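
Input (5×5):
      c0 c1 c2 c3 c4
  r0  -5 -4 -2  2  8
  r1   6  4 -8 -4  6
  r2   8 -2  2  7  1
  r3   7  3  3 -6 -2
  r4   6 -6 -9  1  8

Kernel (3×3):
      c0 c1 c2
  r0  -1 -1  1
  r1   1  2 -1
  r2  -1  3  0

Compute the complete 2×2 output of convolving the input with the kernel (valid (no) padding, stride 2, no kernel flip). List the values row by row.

Output[0,0]: The receptive field on the input at this output position is [-5 -4 -2 / 6 4 -8 / 8 -2 2]. Elementwise product with the kernel and sum: -5·-1 + -4·-1 + -2·1 + 6·1 + 4·2 + -8·-1 + 8·-1 + -2·3.
Output[0,1]: The receptive field on the input at this output position is [-2 2 8 / -8 -4 6 / 2 7 1]. Elementwise product with the kernel and sum: -2·-1 + 2·-1 + 8·1 + -8·1 + -4·2 + 6·-1 + 2·-1 + 7·3.

15 5
-18 -3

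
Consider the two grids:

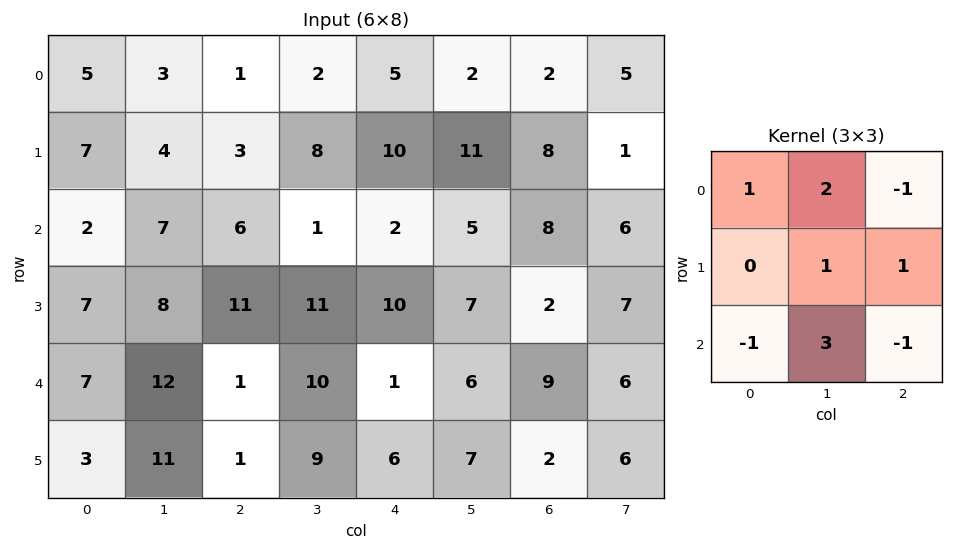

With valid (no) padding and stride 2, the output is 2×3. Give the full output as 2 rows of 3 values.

Output[0,0]: The receptive field on the input at this output position is [5 3 1 / 7 4 3 / 2 7 6]. Elementwise product with the kernel and sum: 5·1 + 3·2 + 1·-1 + 4·1 + 3·1 + 2·-1 + 7·3 + 6·-1.

30 13 31
57 55 21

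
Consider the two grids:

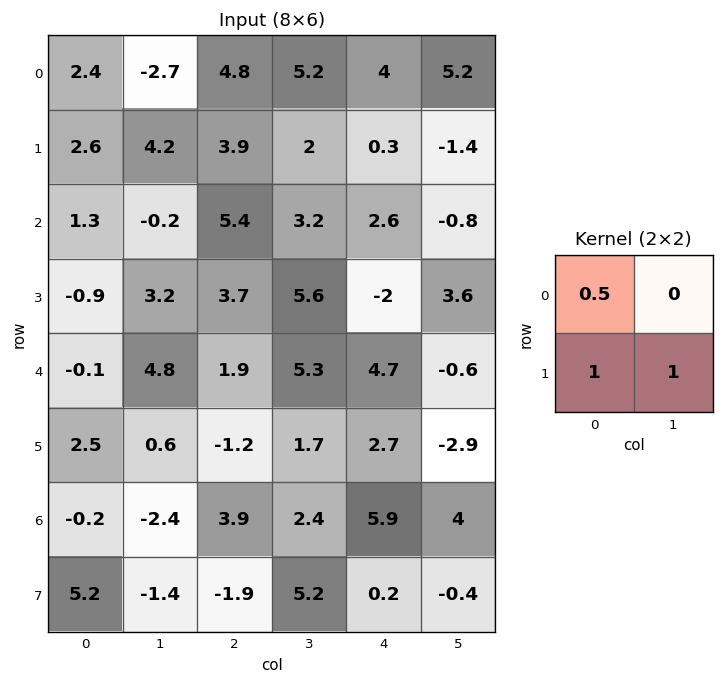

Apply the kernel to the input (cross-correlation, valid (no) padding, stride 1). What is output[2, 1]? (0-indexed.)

The receptive field on the input at this output position is [-0.2 5.4 / 3.2 3.7]. Elementwise product with the kernel and sum: -0.2·0.5 + 3.2·1 + 3.7·1.

6.8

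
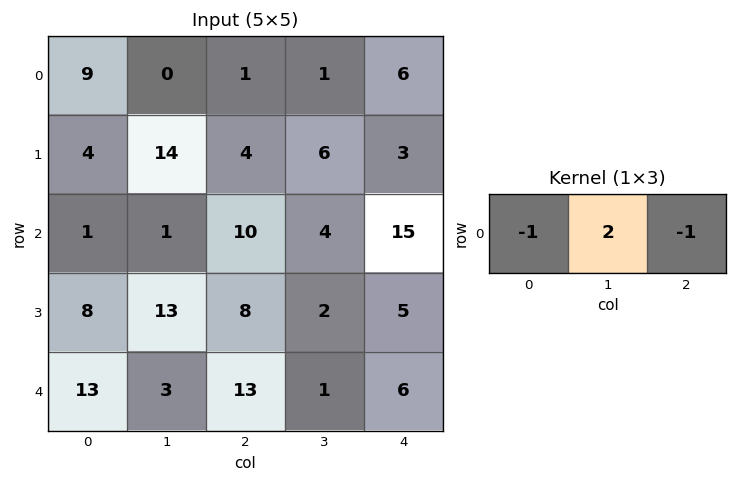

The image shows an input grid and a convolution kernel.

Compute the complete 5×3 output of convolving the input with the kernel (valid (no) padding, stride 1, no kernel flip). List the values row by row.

Output[0,0]: The receptive field on the input at this output position is [9 0 1]. Elementwise product with the kernel and sum: 9·-1 + 0·2 + 1·-1.

-10 1 -5
20 -12 5
-9 15 -17
10 1 -9
-20 22 -17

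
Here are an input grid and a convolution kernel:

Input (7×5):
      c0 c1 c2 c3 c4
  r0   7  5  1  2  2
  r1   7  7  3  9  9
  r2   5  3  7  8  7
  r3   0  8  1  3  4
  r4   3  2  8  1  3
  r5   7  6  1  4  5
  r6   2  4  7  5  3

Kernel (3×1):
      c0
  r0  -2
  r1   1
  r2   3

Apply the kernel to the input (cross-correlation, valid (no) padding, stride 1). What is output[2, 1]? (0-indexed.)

8

The receptive field on the input at this output position is [3 / 8 / 2]. Elementwise product with the kernel and sum: 3·-2 + 8·1 + 2·3.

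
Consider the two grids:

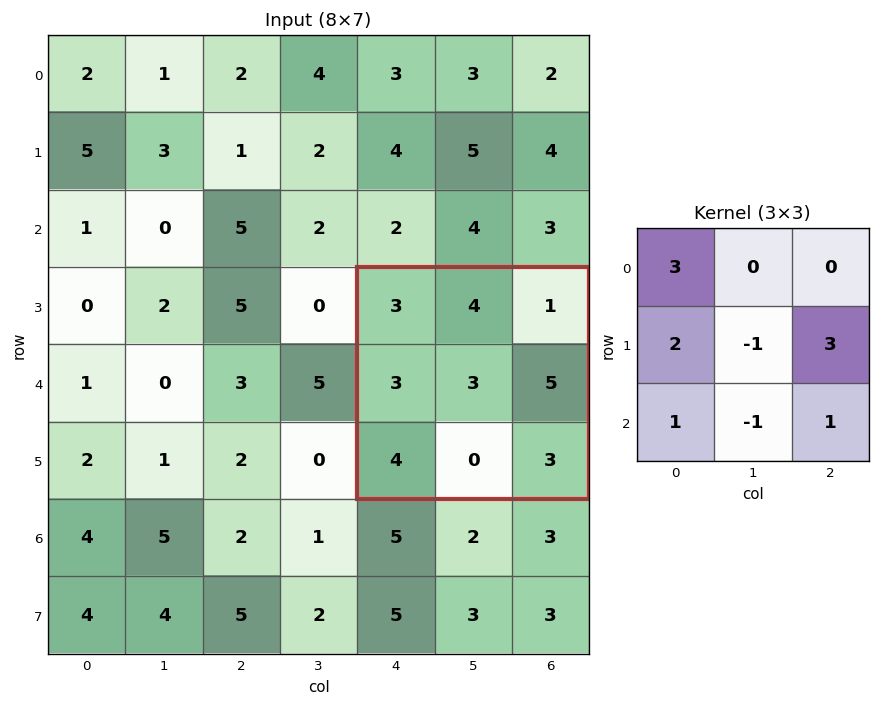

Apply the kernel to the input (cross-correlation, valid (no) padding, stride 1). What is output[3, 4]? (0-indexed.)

34

The receptive field on the input at this output position is [3 4 1 / 3 3 5 / 4 0 3]. Elementwise product with the kernel and sum: 3·3 + 3·2 + 3·-1 + 5·3 + 4·1 + 0·-1 + 3·1.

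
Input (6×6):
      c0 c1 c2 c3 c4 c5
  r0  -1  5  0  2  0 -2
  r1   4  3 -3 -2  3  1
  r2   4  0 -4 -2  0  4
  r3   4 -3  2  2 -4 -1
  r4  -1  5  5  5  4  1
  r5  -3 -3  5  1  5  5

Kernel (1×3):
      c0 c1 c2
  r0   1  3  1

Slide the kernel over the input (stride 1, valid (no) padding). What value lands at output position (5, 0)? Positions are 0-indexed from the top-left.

The receptive field on the input at this output position is [-3 -3 5]. Elementwise product with the kernel and sum: -3·1 + -3·3 + 5·1.

-7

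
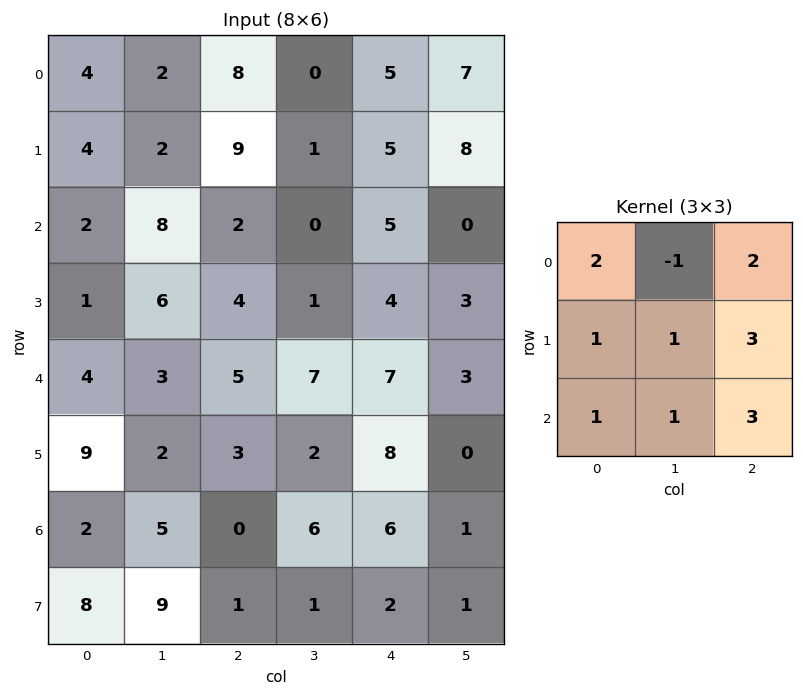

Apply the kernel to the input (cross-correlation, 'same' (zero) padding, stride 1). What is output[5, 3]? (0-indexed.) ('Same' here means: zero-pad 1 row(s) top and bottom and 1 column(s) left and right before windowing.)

70

The receptive field on the zero-padded input at this output position is [5 7 7 / 3 2 8 / 0 6 6]. Elementwise product with the kernel and sum: 5·2 + 7·-1 + 7·2 + 3·1 + 2·1 + 8·3 + 0·1 + 6·1 + 6·3.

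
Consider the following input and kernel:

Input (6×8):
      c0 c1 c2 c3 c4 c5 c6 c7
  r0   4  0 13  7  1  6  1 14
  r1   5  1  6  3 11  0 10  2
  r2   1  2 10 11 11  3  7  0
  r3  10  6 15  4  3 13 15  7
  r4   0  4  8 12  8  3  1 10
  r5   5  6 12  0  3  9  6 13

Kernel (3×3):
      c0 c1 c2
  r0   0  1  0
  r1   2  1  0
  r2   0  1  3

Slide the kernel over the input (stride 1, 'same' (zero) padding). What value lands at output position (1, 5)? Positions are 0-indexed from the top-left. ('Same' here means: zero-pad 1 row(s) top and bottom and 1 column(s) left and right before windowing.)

The receptive field on the zero-padded input at this output position is [1 6 1 / 11 0 10 / 11 3 7]. Elementwise product with the kernel and sum: 6·1 + 11·2 + 0·1 + 3·1 + 7·3.

52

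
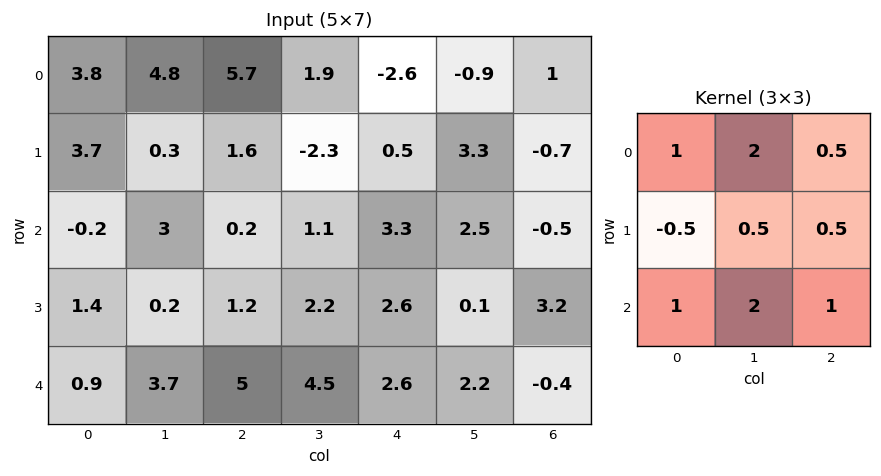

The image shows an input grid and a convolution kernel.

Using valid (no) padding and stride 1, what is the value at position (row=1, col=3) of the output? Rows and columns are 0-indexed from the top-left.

The receptive field on the input at this output position is [-2.3 0.5 3.3 / 1.1 3.3 2.5 / 2.2 2.6 0.1]. Elementwise product with the kernel and sum: -2.3·1 + 0.5·2 + 3.3·0.5 + 1.1·-0.5 + 3.3·0.5 + 2.5·0.5 + 2.2·1 + 2.6·2 + 0.1·1.

10.2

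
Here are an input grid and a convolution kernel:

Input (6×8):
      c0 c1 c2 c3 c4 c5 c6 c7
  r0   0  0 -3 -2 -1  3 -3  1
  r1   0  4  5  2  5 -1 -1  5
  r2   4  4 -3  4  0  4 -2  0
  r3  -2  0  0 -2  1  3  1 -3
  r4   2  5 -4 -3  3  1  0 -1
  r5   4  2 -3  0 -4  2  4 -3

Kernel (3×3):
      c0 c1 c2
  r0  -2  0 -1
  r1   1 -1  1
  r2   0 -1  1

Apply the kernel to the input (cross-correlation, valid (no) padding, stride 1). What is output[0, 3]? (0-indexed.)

1

The receptive field on the input at this output position is [-2 -1 3 / 2 5 -1 / 4 0 4]. Elementwise product with the kernel and sum: -2·-2 + 3·-1 + 2·1 + 5·-1 + -1·1 + 0·-1 + 4·1.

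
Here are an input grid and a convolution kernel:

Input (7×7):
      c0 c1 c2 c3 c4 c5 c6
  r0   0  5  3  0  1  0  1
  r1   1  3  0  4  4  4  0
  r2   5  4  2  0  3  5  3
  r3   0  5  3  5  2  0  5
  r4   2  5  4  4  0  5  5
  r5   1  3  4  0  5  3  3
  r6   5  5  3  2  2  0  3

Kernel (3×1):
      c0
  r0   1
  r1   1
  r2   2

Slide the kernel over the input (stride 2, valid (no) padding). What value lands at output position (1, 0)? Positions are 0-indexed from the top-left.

The receptive field on the input at this output position is [5 / 0 / 2]. Elementwise product with the kernel and sum: 5·1 + 0·1 + 2·2.

9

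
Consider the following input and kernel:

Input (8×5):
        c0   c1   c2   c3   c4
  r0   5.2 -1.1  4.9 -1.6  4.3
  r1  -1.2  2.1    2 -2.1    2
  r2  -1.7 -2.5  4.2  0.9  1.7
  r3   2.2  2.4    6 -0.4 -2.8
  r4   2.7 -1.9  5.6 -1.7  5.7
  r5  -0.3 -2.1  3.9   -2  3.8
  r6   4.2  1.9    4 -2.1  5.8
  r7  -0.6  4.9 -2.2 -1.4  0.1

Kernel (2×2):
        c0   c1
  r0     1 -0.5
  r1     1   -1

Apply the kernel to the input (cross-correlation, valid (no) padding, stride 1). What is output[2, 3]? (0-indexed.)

The receptive field on the input at this output position is [0.9 1.7 / -0.4 -2.8]. Elementwise product with the kernel and sum: 0.9·1 + 1.7·-0.5 + -0.4·1 + -2.8·-1.

2.45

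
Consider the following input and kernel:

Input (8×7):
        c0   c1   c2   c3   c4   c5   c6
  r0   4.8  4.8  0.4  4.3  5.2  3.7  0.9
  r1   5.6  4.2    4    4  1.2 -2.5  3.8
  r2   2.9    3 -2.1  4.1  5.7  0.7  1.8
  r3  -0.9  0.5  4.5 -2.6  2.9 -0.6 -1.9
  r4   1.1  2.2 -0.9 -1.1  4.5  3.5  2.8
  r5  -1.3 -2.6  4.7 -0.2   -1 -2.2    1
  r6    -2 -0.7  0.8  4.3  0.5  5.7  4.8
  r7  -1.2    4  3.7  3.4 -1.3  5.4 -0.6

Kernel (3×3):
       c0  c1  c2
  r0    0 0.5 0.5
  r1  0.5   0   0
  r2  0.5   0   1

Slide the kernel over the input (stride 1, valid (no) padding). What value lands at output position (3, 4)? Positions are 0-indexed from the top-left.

The receptive field on the input at this output position is [2.9 -0.6 -1.9 / 4.5 3.5 2.8 / -1 -2.2 1]. Elementwise product with the kernel and sum: -0.6·0.5 + -1.9·0.5 + 4.5·0.5 + -1·0.5 + 1·1.

1.5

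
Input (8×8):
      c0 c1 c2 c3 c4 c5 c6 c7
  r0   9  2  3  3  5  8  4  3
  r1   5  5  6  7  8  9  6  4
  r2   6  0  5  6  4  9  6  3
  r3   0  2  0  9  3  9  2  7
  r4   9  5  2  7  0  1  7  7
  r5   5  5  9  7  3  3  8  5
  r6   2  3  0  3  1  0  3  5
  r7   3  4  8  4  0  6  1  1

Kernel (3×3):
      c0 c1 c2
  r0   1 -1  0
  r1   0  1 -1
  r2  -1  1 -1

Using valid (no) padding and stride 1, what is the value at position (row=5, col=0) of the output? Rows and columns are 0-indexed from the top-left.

The receptive field on the input at this output position is [5 5 9 / 2 3 0 / 3 4 8]. Elementwise product with the kernel and sum: 5·1 + 5·-1 + 3·1 + 0·-1 + 3·-1 + 4·1 + 8·-1.

-4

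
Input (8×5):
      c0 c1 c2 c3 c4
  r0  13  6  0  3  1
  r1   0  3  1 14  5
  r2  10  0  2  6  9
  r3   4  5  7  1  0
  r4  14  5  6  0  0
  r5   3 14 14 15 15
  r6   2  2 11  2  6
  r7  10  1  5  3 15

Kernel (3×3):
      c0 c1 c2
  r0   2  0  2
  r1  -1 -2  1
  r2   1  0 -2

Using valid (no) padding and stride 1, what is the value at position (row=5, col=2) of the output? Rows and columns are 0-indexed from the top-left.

The receptive field on the input at this output position is [14 15 15 / 11 2 6 / 5 3 15]. Elementwise product with the kernel and sum: 14·2 + 15·2 + 11·-1 + 2·-2 + 6·1 + 5·1 + 15·-2.

24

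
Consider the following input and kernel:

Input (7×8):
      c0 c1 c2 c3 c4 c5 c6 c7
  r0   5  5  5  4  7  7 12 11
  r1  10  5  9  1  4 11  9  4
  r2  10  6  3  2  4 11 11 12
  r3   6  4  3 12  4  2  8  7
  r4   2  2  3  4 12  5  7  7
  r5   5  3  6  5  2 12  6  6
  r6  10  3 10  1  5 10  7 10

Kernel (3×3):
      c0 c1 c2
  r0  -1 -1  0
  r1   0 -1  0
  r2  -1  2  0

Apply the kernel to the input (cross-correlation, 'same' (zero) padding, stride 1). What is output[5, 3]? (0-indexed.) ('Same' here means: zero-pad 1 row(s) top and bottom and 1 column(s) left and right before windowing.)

-20

The receptive field on the zero-padded input at this output position is [3 4 12 / 6 5 2 / 10 1 5]. Elementwise product with the kernel and sum: 3·-1 + 4·-1 + 5·-1 + 10·-1 + 1·2.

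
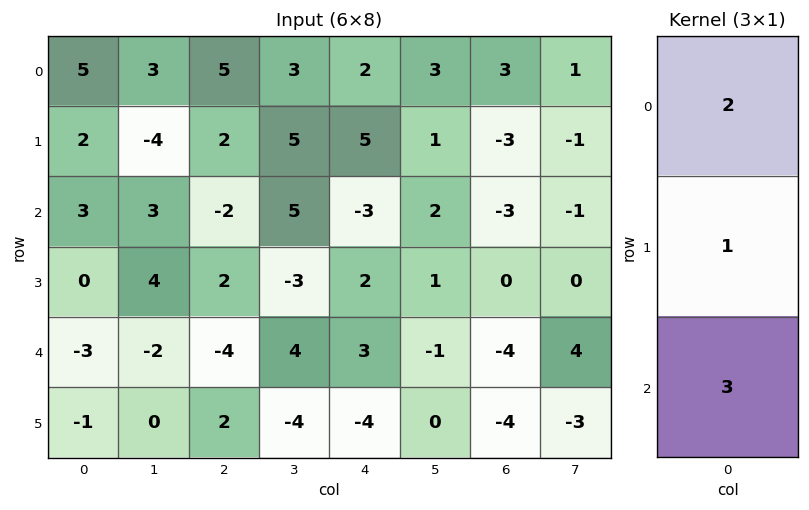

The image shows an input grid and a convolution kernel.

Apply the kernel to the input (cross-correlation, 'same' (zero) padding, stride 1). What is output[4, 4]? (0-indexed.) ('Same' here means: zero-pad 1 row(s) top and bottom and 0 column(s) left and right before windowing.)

-5

The receptive field on the zero-padded input at this output position is [2 / 3 / -4]. Elementwise product with the kernel and sum: 2·2 + 3·1 + -4·3.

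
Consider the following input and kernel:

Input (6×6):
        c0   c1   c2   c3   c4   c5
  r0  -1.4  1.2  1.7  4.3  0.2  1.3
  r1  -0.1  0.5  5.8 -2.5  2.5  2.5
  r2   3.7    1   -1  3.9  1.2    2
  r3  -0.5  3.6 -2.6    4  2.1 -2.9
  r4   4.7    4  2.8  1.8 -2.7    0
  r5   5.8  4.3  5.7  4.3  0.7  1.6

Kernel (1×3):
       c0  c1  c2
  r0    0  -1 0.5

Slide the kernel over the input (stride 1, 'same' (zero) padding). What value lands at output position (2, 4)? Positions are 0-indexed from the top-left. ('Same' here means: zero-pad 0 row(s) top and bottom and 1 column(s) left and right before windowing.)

The receptive field on the zero-padded input at this output position is [3.9 1.2 2]. Elementwise product with the kernel and sum: 1.2·-1 + 2·0.5.

-0.2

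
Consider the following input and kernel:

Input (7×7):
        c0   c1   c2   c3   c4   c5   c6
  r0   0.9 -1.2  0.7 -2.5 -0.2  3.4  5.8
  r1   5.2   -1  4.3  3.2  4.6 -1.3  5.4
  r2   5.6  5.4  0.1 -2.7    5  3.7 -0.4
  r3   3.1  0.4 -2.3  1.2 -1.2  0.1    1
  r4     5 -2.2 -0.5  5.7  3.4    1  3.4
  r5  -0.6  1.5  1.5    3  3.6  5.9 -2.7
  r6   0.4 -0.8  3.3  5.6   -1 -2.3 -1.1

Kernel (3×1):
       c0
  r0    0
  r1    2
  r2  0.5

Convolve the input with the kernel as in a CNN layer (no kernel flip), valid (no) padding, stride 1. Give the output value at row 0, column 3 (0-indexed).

The receptive field on the input at this output position is [-2.5 / 3.2 / -2.7]. Elementwise product with the kernel and sum: 3.2·2 + -2.7·0.5.

5.05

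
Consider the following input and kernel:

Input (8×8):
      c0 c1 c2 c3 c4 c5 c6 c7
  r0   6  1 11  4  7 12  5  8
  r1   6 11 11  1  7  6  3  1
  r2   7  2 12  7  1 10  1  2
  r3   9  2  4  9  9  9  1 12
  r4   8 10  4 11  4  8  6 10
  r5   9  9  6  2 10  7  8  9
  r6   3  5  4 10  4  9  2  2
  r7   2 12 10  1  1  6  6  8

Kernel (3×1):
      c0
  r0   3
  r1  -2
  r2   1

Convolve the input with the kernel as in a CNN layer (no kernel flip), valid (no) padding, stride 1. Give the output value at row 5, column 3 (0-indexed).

The receptive field on the input at this output position is [2 / 10 / 1]. Elementwise product with the kernel and sum: 2·3 + 10·-2 + 1·1.

-13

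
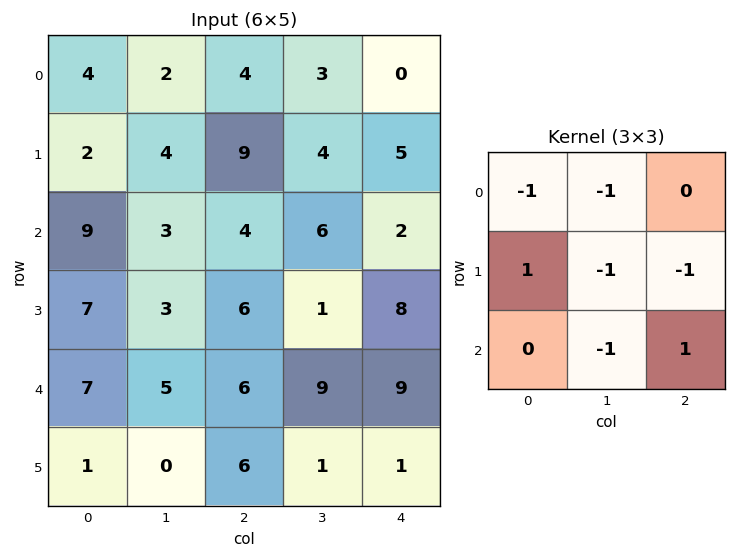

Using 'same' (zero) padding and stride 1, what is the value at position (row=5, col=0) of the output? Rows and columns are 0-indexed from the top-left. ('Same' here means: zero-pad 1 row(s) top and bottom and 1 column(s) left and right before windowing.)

-8

The receptive field on the zero-padded input at this output position is [0 7 5 / 0 1 0 / 0 0 0]. Elementwise product with the kernel and sum: 0·-1 + 7·-1 + 0·1 + 1·-1 + 0·-1 + 0·-1 + 0·1.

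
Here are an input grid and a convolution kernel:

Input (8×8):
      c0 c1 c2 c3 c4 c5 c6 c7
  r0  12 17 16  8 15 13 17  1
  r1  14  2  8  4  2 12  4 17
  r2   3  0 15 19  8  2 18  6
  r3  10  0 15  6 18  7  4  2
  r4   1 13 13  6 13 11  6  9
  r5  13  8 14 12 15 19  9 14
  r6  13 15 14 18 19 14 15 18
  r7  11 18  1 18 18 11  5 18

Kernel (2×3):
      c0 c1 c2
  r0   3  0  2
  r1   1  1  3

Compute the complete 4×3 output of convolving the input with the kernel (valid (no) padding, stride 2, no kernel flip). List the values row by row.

Output[0,0]: The receptive field on the input at this output position is [12 17 16 / 14 2 8]. Elementwise product with the kernel and sum: 12·3 + 16·2 + 14·1 + 2·1 + 8·3.
Output[0,1]: The receptive field on the input at this output position is [16 8 15 / 8 4 2]. Elementwise product with the kernel and sum: 16·3 + 15·2 + 8·1 + 4·1 + 2·3.

108 96 105
94 136 97
92 136 112
99 153 131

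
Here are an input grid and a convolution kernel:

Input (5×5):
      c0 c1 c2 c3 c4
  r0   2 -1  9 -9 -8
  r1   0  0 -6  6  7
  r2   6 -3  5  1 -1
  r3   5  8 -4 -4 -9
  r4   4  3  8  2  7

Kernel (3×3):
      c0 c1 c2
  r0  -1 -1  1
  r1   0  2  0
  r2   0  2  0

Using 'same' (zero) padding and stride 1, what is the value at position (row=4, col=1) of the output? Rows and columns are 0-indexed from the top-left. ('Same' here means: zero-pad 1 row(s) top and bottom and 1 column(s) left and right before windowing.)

-11

The receptive field on the zero-padded input at this output position is [5 8 -4 / 4 3 8 / 0 0 0]. Elementwise product with the kernel and sum: 5·-1 + 8·-1 + -4·1 + 3·2 + 0·2.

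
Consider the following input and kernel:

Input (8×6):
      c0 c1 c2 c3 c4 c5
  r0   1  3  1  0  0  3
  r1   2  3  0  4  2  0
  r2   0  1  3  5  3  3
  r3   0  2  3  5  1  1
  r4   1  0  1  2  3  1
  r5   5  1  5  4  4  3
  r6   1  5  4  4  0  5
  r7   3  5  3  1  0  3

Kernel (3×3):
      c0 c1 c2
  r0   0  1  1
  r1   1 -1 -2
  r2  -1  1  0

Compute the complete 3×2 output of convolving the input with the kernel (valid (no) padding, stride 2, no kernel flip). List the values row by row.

4 -6
-5 5
-1 -2

Output[0,0]: The receptive field on the input at this output position is [1 3 1 / 2 3 0 / 0 1 3]. Elementwise product with the kernel and sum: 3·1 + 1·1 + 2·1 + 3·-1 + 0·-2 + 0·-1 + 1·1.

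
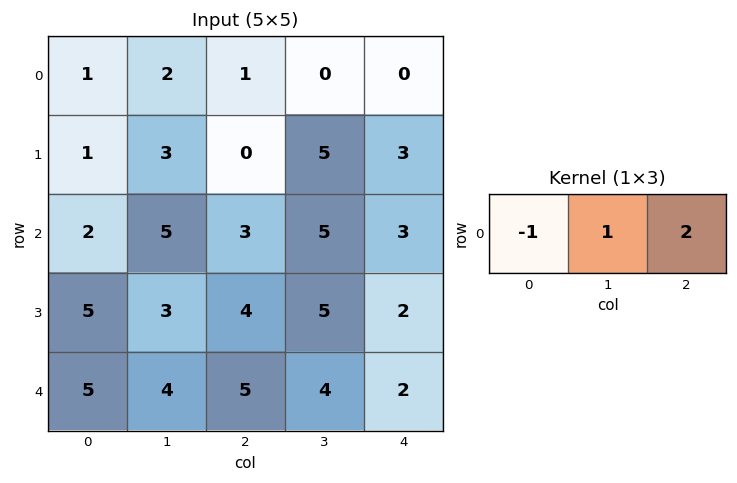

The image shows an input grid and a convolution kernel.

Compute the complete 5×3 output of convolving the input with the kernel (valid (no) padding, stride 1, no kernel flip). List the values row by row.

3 -1 -1
2 7 11
9 8 8
6 11 5
9 9 3

Output[0,0]: The receptive field on the input at this output position is [1 2 1]. Elementwise product with the kernel and sum: 1·-1 + 2·1 + 1·2.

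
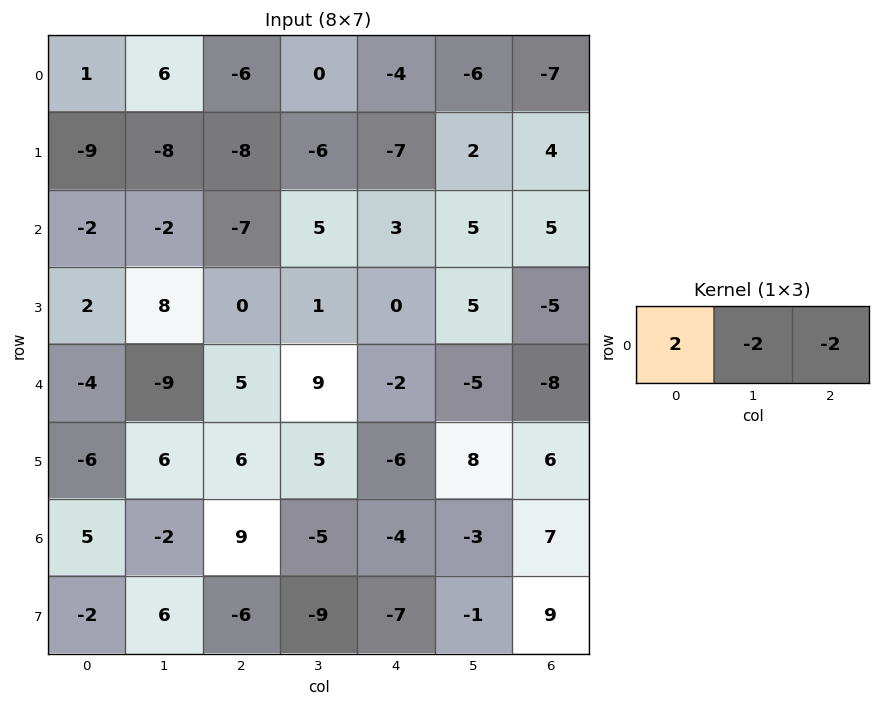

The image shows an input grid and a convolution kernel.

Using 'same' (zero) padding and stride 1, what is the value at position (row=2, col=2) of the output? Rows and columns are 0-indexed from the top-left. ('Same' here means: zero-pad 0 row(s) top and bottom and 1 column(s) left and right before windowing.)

0

The receptive field on the zero-padded input at this output position is [-2 -7 5]. Elementwise product with the kernel and sum: -2·2 + -7·-2 + 5·-2.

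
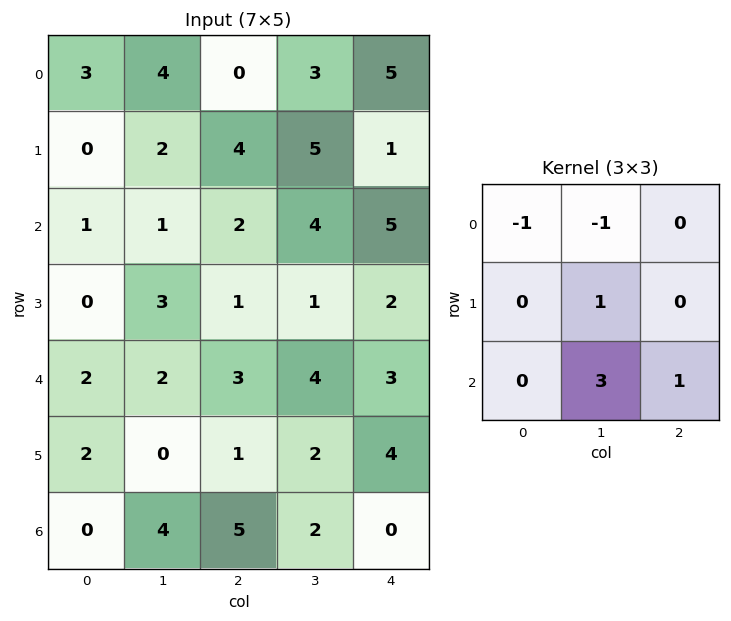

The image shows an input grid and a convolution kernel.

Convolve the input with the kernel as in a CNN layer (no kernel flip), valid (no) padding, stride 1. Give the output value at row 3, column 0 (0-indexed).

0

The receptive field on the input at this output position is [0 3 1 / 2 2 3 / 2 0 1]. Elementwise product with the kernel and sum: 0·-1 + 3·-1 + 2·1 + 0·3 + 1·1.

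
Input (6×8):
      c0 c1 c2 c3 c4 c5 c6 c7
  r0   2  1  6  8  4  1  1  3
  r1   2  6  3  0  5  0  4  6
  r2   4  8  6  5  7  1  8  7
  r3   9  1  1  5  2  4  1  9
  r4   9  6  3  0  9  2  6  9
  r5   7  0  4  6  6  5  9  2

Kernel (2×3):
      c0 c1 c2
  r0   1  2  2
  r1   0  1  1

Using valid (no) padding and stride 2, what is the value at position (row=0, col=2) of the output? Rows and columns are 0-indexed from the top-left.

The receptive field on the input at this output position is [4 1 1 / 5 0 4]. Elementwise product with the kernel and sum: 4·1 + 1·2 + 1·2 + 0·1 + 4·1.

12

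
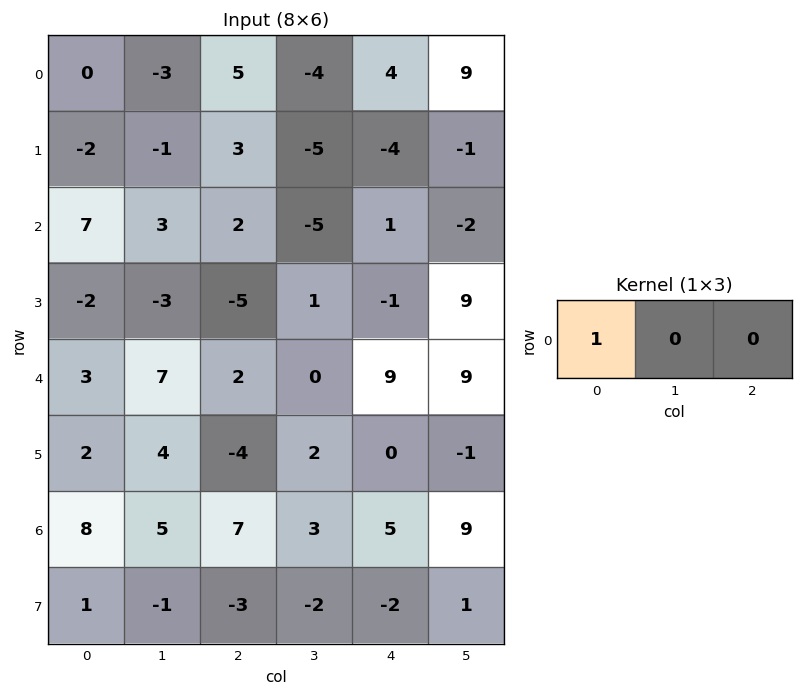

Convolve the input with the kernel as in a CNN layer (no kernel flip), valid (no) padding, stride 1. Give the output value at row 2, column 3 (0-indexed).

The receptive field on the input at this output position is [-5 1 -2]. Elementwise product with the kernel and sum: -5·1.

-5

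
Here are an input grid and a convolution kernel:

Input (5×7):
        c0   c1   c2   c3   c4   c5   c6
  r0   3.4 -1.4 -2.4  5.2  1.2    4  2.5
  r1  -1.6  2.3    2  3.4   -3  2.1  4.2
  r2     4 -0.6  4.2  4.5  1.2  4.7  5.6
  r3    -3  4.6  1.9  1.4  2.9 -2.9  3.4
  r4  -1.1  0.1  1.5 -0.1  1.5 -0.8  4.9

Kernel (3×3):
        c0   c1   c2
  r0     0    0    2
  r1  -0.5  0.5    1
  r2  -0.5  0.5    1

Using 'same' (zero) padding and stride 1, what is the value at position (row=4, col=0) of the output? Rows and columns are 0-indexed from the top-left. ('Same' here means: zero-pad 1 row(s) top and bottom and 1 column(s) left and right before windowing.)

The receptive field on the zero-padded input at this output position is [0 -3 4.6 / 0 -1.1 0.1 / 0 0 0]. Elementwise product with the kernel and sum: 4.6·2 + 0·-0.5 + -1.1·0.5 + 0.1·1 + 0·-0.5 + 0·0.5 + 0·1.

8.75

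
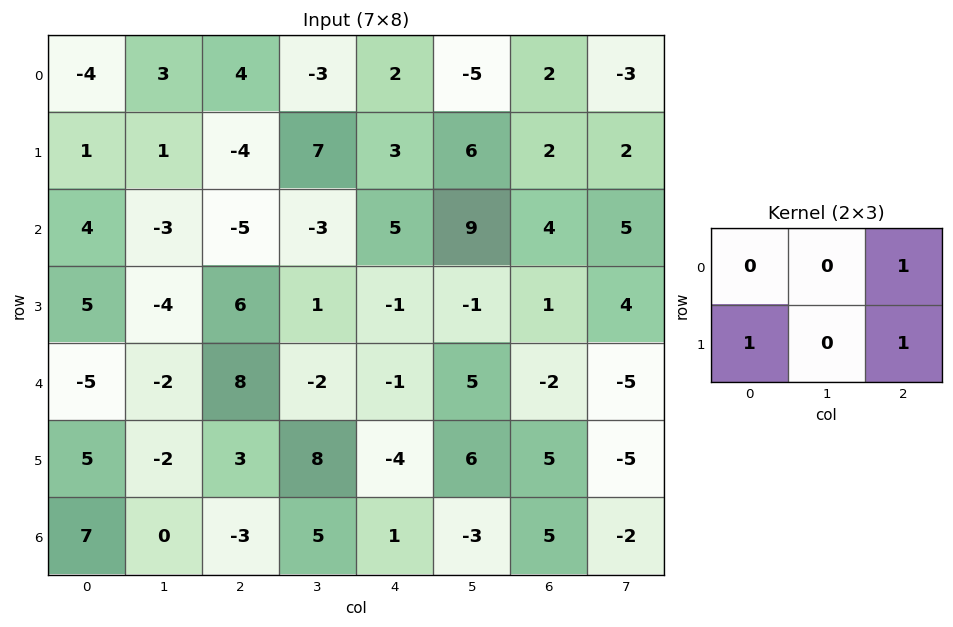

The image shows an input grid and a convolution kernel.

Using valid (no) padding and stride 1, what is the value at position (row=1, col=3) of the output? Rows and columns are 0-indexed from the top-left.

The receptive field on the input at this output position is [7 3 6 / -3 5 9]. Elementwise product with the kernel and sum: 6·1 + -3·1 + 9·1.

12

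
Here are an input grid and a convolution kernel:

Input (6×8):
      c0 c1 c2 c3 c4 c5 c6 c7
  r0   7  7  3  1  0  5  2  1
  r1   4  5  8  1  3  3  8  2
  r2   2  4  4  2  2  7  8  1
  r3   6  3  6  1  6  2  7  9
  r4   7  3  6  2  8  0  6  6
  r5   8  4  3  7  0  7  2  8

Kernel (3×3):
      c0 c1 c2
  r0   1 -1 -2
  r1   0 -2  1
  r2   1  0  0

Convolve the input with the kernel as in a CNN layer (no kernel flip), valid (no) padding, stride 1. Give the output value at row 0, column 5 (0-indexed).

-6

The receptive field on the input at this output position is [5 2 1 / 3 8 2 / 7 8 1]. Elementwise product with the kernel and sum: 5·1 + 2·-1 + 1·-2 + 8·-2 + 2·1 + 7·1.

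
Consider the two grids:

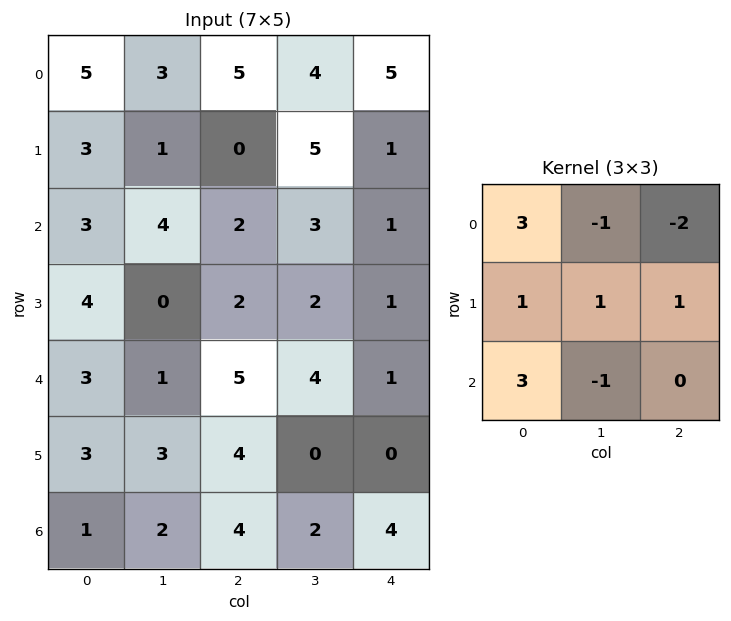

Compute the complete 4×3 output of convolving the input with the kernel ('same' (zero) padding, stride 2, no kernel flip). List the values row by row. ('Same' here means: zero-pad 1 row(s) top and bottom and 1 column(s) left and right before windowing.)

5 15 23
-2 0 23
-3 9 10
-6 13 6

Output[0,0]: The receptive field on the zero-padded input at this output position is [0 0 0 / 0 5 3 / 0 3 1]. Elementwise product with the kernel and sum: 0·3 + 0·-1 + 0·-2 + 0·1 + 5·1 + 3·1 + 0·3 + 3·-1.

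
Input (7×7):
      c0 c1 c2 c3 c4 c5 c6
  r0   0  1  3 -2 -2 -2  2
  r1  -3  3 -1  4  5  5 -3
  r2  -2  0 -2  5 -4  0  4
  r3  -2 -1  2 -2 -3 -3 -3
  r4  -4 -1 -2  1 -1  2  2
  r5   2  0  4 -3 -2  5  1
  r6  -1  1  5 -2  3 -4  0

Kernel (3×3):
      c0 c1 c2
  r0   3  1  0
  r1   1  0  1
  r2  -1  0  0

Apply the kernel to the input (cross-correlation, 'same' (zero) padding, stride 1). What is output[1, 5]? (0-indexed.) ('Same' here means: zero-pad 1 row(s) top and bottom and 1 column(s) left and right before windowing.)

The receptive field on the zero-padded input at this output position is [-2 -2 2 / 5 5 -3 / -4 0 4]. Elementwise product with the kernel and sum: -2·3 + -2·1 + 5·1 + -3·1 + -4·-1.

-2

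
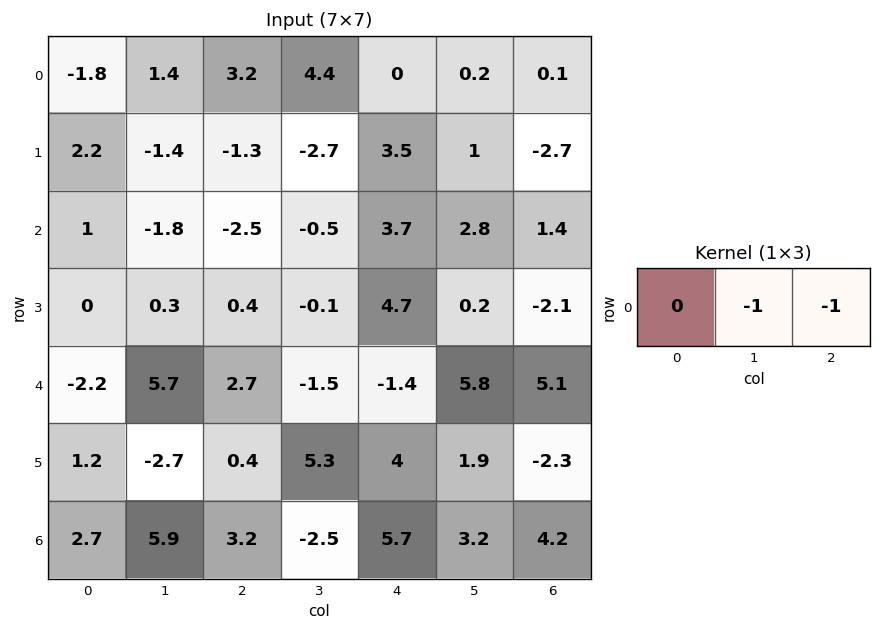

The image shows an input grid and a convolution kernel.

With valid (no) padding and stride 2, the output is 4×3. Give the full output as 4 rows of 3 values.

-4.6 -4.4 -0.3
4.3 -3.2 -4.2
-8.4 2.9 -10.9
-9.1 -3.2 -7.4

Output[0,0]: The receptive field on the input at this output position is [-1.8 1.4 3.2]. Elementwise product with the kernel and sum: 1.4·-1 + 3.2·-1.
Output[0,1]: The receptive field on the input at this output position is [3.2 4.4 0]. Elementwise product with the kernel and sum: 4.4·-1 + 0·-1.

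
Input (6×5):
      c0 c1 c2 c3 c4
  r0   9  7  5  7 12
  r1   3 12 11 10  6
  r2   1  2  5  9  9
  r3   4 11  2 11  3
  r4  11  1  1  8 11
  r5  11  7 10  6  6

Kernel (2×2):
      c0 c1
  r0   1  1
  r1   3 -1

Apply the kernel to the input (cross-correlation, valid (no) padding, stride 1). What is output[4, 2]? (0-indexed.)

The receptive field on the input at this output position is [1 8 / 10 6]. Elementwise product with the kernel and sum: 1·1 + 8·1 + 10·3 + 6·-1.

33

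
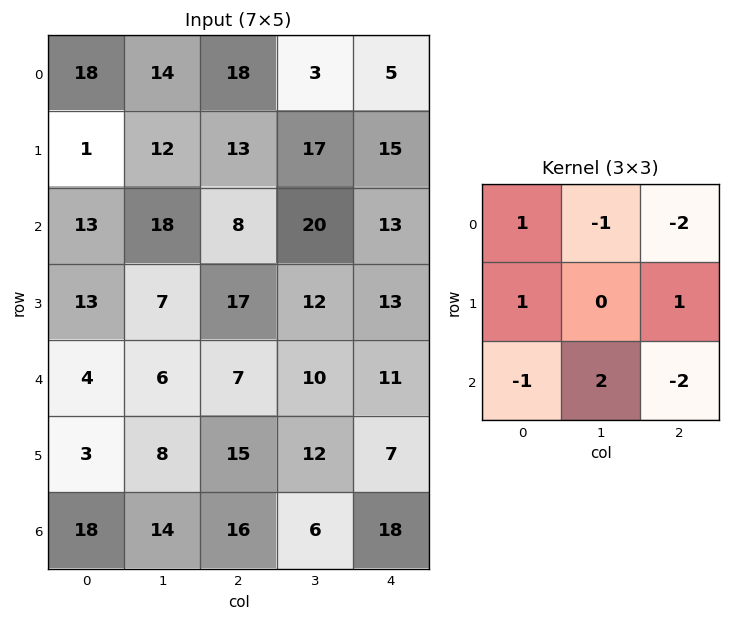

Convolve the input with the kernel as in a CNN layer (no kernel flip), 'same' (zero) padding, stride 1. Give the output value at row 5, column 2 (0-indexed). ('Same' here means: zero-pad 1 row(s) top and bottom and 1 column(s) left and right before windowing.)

5

The receptive field on the zero-padded input at this output position is [6 7 10 / 8 15 12 / 14 16 6]. Elementwise product with the kernel and sum: 6·1 + 7·-1 + 10·-2 + 8·1 + 12·1 + 14·-1 + 16·2 + 6·-2.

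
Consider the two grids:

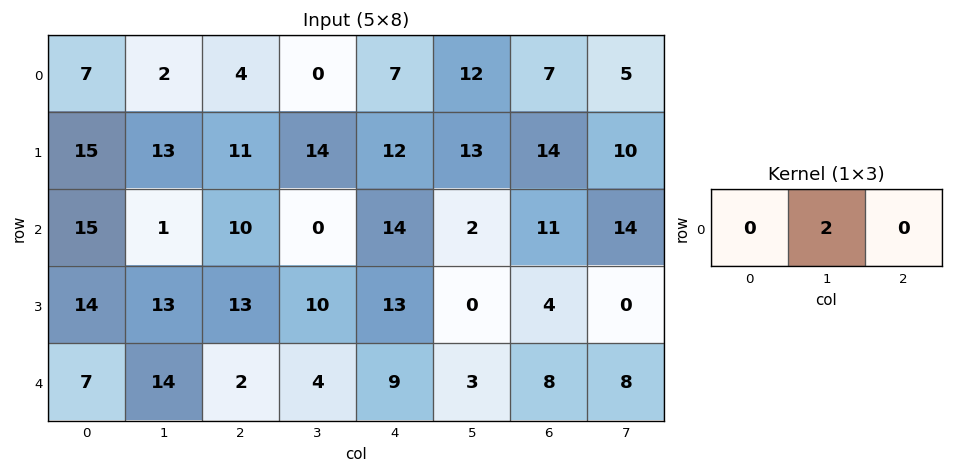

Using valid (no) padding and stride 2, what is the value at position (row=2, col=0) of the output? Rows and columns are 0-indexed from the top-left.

The receptive field on the input at this output position is [7 14 2]. Elementwise product with the kernel and sum: 14·2.

28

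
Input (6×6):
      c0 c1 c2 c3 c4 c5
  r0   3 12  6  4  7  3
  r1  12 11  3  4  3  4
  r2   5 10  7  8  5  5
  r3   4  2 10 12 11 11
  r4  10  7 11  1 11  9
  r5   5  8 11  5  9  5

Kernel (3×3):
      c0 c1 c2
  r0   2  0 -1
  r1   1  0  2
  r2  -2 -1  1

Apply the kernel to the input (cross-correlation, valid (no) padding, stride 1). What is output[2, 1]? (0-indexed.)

The receptive field on the input at this output position is [10 7 8 / 2 10 12 / 7 11 1]. Elementwise product with the kernel and sum: 10·2 + 8·-1 + 2·1 + 12·2 + 7·-2 + 11·-1 + 1·1.

14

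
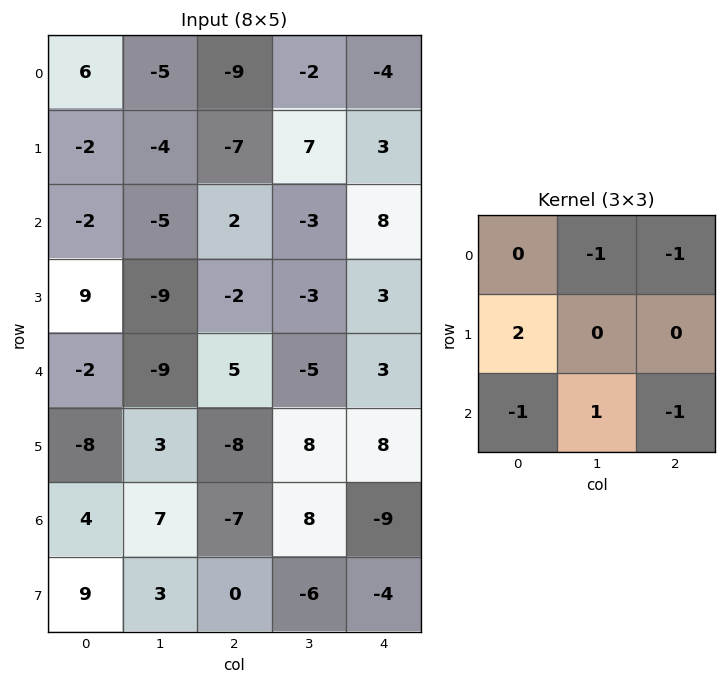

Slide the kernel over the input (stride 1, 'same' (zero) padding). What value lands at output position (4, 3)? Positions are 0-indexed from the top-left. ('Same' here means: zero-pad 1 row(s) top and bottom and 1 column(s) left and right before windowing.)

18

The receptive field on the zero-padded input at this output position is [-2 -3 3 / 5 -5 3 / -8 8 8]. Elementwise product with the kernel and sum: -3·-1 + 3·-1 + 5·2 + -8·-1 + 8·1 + 8·-1.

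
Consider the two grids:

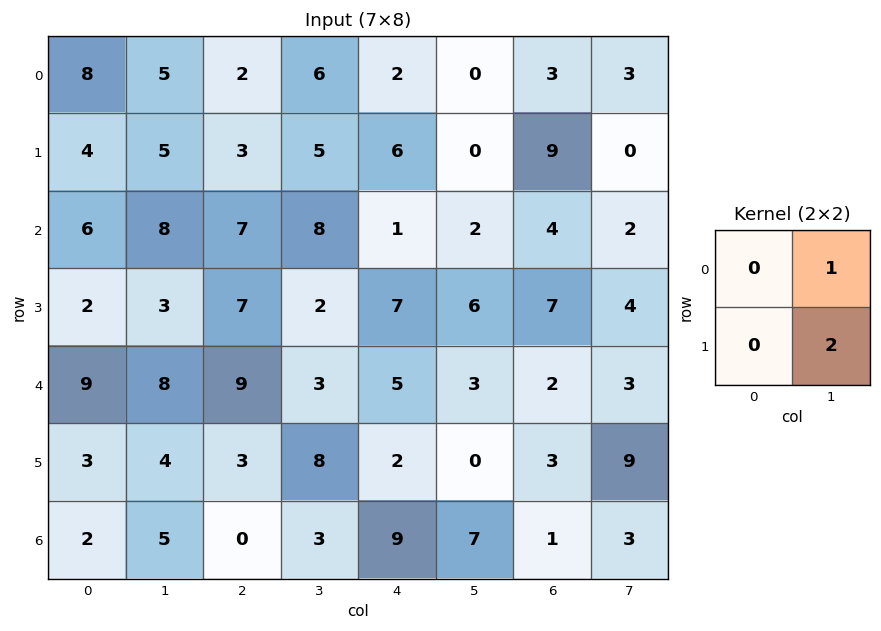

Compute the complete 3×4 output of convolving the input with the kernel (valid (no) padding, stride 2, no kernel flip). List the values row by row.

Output[0,0]: The receptive field on the input at this output position is [8 5 / 4 5]. Elementwise product with the kernel and sum: 5·1 + 5·2.

15 16 0 3
14 12 14 10
16 19 3 21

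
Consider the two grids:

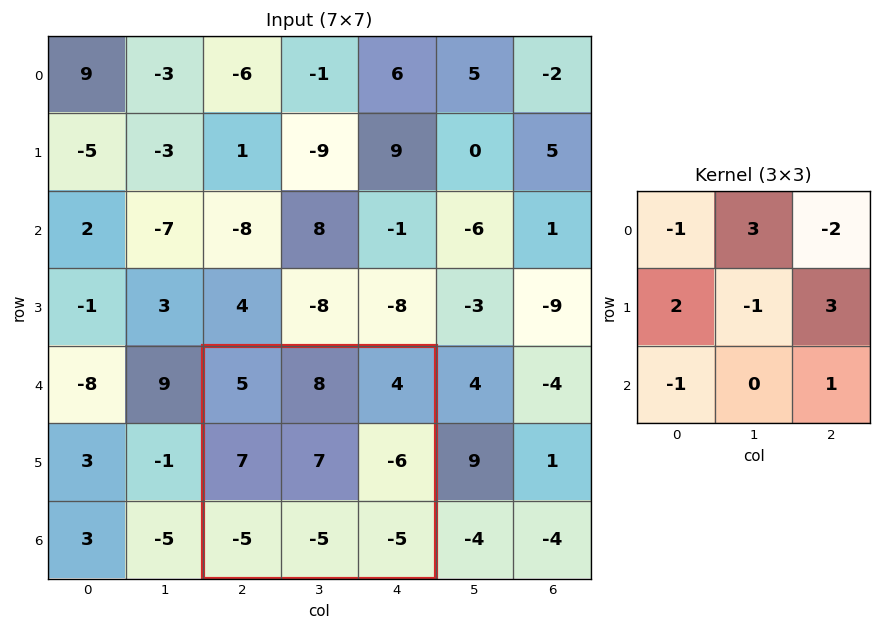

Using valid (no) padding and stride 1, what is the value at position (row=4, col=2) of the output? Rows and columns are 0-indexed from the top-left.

0

The receptive field on the input at this output position is [5 8 4 / 7 7 -6 / -5 -5 -5]. Elementwise product with the kernel and sum: 5·-1 + 8·3 + 4·-2 + 7·2 + 7·-1 + -6·3 + -5·-1 + -5·1.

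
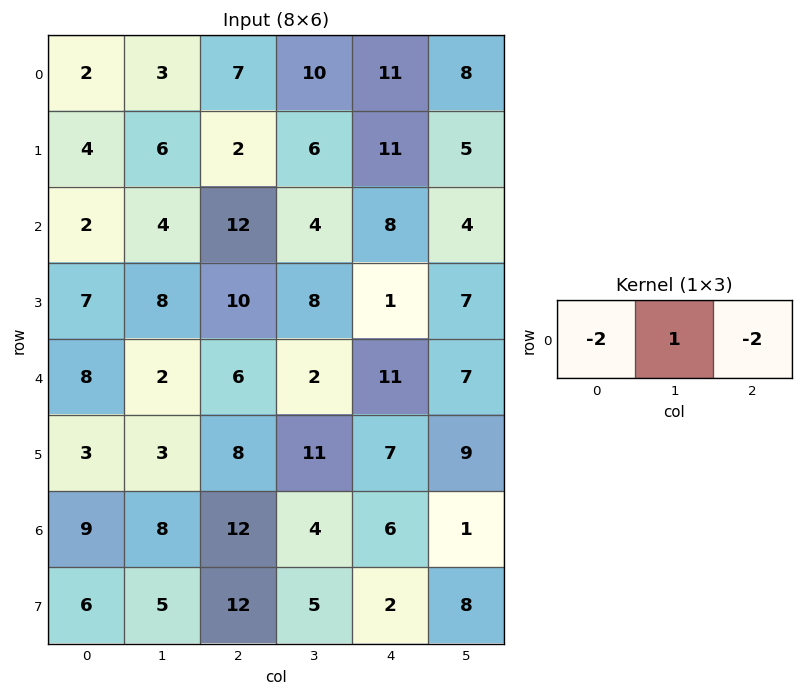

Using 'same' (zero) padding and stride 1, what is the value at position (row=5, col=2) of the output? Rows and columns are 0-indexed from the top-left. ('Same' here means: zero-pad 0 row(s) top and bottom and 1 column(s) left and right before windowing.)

-20

The receptive field on the zero-padded input at this output position is [3 8 11]. Elementwise product with the kernel and sum: 3·-2 + 8·1 + 11·-2.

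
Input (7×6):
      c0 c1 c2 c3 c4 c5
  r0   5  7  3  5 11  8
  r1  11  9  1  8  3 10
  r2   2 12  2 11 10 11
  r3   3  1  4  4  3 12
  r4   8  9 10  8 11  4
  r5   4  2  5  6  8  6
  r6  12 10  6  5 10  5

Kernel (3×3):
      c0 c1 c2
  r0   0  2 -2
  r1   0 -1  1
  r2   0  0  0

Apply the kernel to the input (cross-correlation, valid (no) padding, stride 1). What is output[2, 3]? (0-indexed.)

The receptive field on the input at this output position is [11 10 11 / 4 3 12 / 8 11 4]. Elementwise product with the kernel and sum: 10·2 + 11·-2 + 3·-1 + 12·1.

7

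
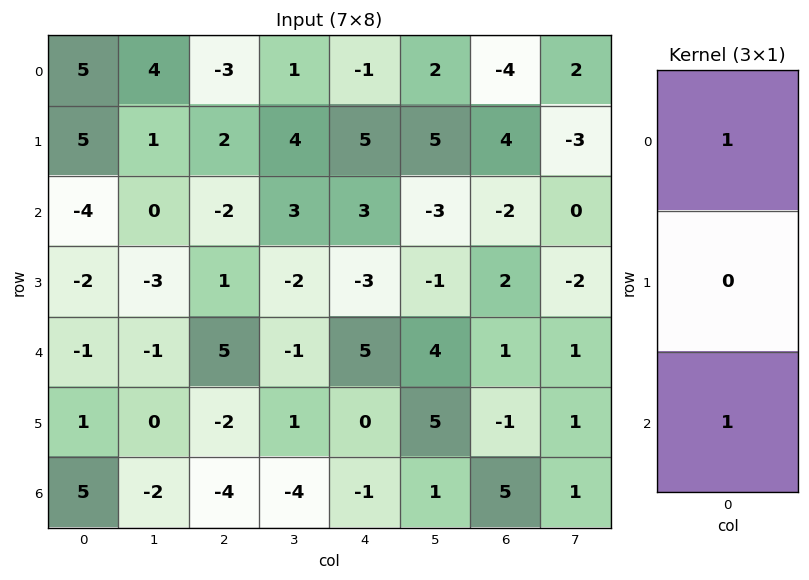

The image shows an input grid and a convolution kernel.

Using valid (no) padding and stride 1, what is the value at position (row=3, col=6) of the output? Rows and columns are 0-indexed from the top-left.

The receptive field on the input at this output position is [2 / 1 / -1]. Elementwise product with the kernel and sum: 2·1 + -1·1.

1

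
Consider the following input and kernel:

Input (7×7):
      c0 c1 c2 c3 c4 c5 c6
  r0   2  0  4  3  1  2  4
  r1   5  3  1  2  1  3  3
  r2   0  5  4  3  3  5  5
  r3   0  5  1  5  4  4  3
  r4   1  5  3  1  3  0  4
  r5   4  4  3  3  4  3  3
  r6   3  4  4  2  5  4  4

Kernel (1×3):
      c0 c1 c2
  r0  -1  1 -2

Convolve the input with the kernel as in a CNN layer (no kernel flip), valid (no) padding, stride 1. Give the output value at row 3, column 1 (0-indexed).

The receptive field on the input at this output position is [5 1 5]. Elementwise product with the kernel and sum: 5·-1 + 1·1 + 5·-2.

-14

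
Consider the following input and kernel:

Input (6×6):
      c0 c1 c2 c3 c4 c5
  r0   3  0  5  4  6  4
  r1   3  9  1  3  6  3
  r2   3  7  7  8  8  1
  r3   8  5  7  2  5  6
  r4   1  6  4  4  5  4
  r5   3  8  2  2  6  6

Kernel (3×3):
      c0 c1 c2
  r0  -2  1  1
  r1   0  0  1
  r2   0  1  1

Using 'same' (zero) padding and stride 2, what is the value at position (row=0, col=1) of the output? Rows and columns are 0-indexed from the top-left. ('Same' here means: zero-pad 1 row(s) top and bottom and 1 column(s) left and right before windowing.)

The receptive field on the zero-padded input at this output position is [0 0 0 / 0 5 4 / 9 1 3]. Elementwise product with the kernel and sum: 0·-2 + 0·1 + 0·1 + 4·1 + 1·1 + 3·1.

8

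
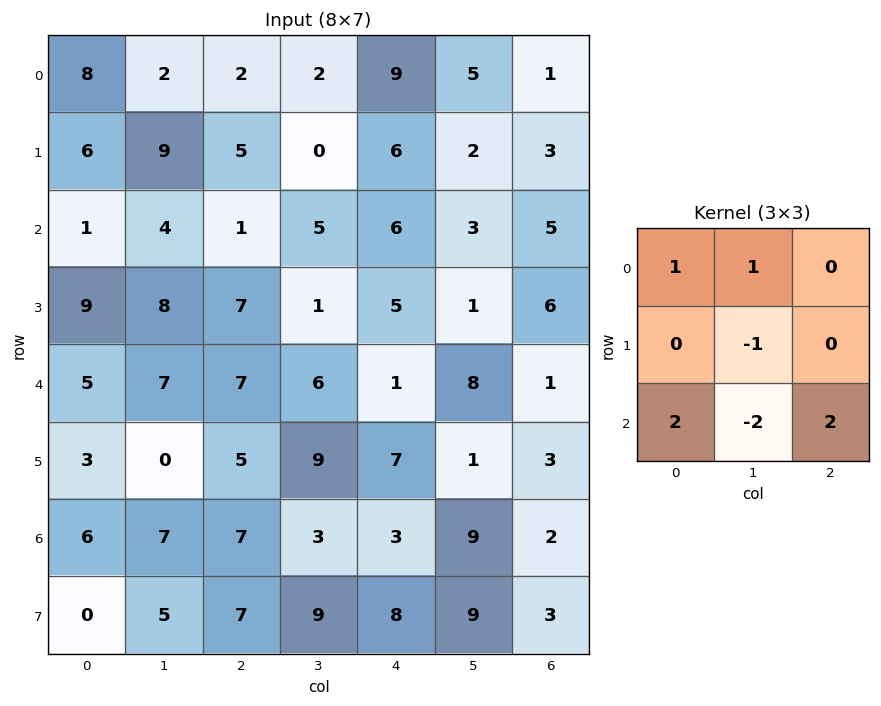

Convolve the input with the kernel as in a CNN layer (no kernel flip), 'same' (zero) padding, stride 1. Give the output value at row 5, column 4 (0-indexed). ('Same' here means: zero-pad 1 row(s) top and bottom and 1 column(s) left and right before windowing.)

18

The receptive field on the zero-padded input at this output position is [6 1 8 / 9 7 1 / 3 3 9]. Elementwise product with the kernel and sum: 6·1 + 1·1 + 7·-1 + 3·2 + 3·-2 + 9·2.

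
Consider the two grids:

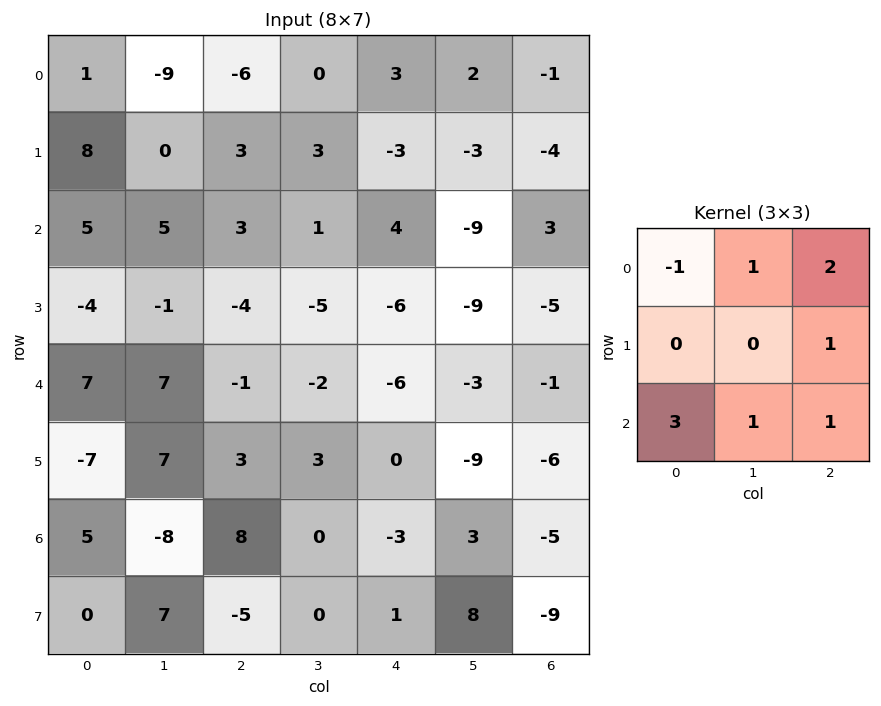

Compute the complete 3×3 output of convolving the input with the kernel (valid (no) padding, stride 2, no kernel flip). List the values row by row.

Output[0,0]: The receptive field on the input at this output position is [1 -9 -6 / 8 0 3 / 5 5 3]. Elementwise product with the kernel and sum: 1·-1 + -9·1 + -6·2 + 3·1 + 5·3 + 5·1 + 3·1.
Output[0,1]: The receptive field on the input at this output position is [-6 0 3 / 3 3 -3 / 3 1 4]. Elementwise product with the kernel and sum: -6·-1 + 0·1 + 3·2 + -3·1 + 3·3 + 1·1 + 4·1.

4 23 -1
29 -11 -34
16 8 -16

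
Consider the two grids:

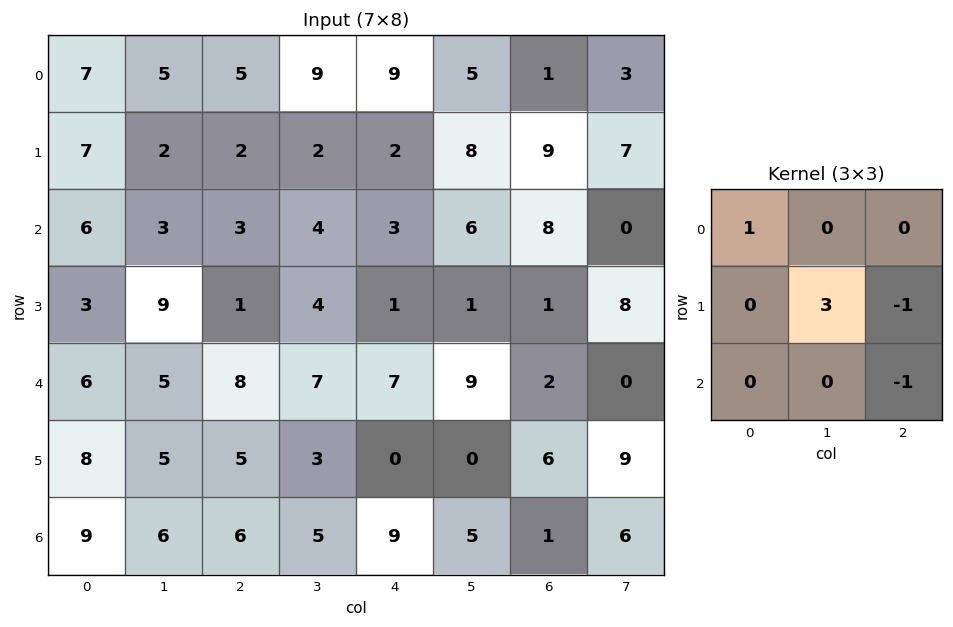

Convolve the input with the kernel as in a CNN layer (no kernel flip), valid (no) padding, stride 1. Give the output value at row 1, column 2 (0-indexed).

10

The receptive field on the input at this output position is [2 2 2 / 3 4 3 / 1 4 1]. Elementwise product with the kernel and sum: 2·1 + 4·3 + 3·-1 + 1·-1.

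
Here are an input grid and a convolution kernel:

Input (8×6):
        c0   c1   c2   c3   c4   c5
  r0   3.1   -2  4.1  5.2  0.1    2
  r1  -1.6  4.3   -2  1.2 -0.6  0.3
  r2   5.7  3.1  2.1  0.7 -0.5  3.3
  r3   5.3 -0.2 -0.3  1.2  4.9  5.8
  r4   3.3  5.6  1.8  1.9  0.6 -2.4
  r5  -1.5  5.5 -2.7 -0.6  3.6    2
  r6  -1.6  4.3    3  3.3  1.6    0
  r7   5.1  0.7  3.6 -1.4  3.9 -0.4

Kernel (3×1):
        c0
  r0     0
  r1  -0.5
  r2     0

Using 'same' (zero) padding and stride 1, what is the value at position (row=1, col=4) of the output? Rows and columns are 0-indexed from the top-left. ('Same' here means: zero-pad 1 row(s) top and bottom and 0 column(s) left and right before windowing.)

The receptive field on the zero-padded input at this output position is [0.1 / -0.6 / -0.5]. Elementwise product with the kernel and sum: -0.6·-0.5.

0.3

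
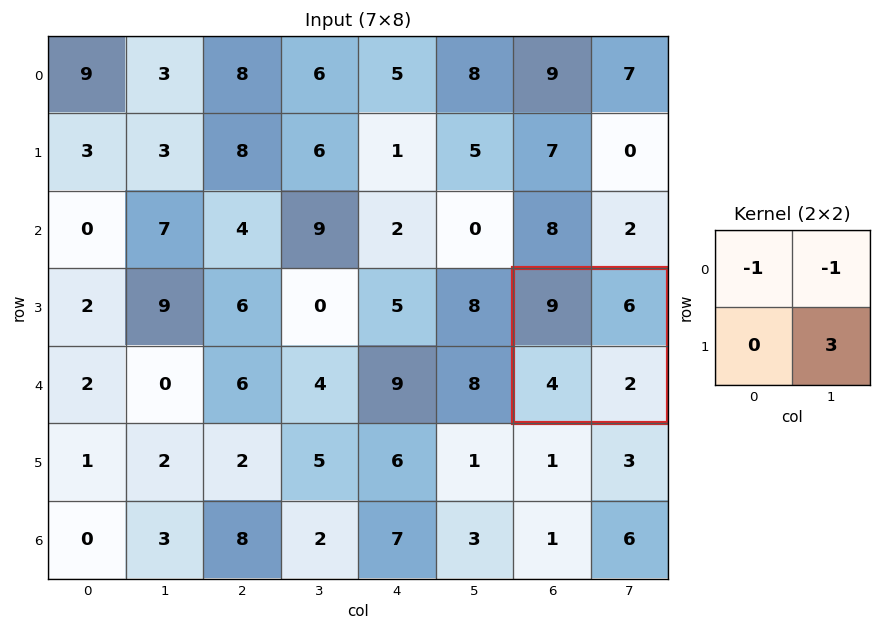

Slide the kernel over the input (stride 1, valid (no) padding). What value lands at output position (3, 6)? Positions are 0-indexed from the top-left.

The receptive field on the input at this output position is [9 6 / 4 2]. Elementwise product with the kernel and sum: 9·-1 + 6·-1 + 2·3.

-9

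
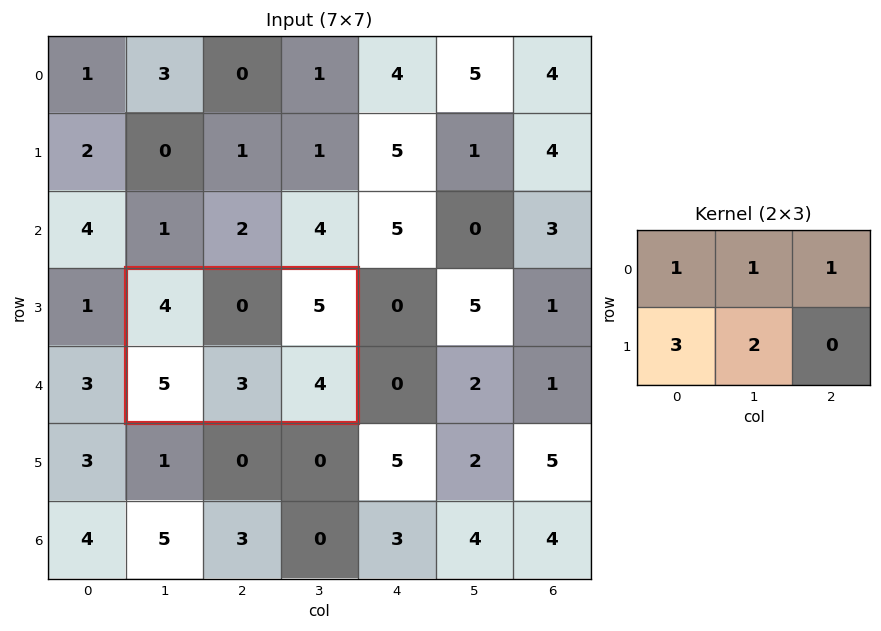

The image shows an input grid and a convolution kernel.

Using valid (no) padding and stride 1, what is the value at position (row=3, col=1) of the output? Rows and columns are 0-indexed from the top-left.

The receptive field on the input at this output position is [4 0 5 / 5 3 4]. Elementwise product with the kernel and sum: 4·1 + 0·1 + 5·1 + 5·3 + 3·2.

30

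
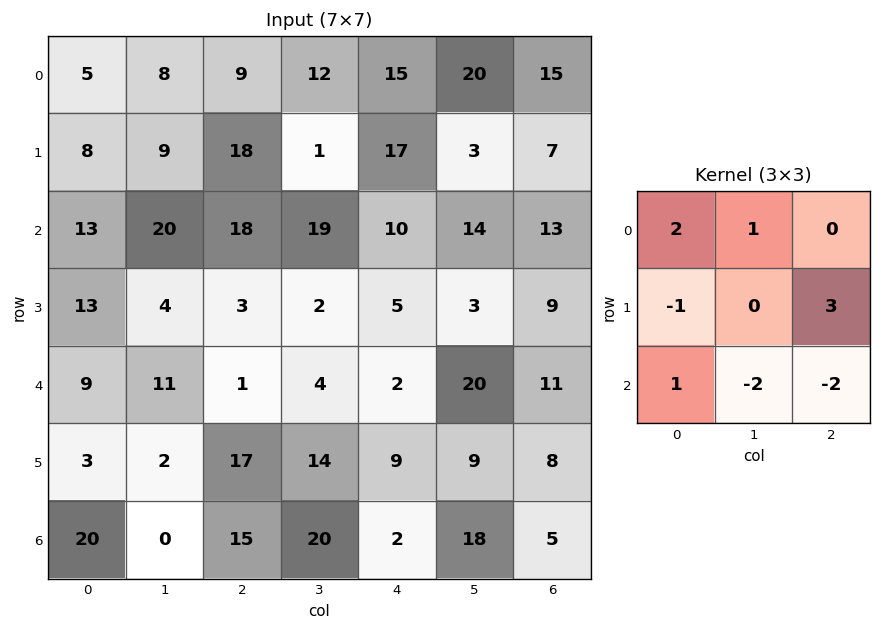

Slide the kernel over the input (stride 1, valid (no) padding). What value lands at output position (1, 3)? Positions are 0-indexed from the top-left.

The receptive field on the input at this output position is [1 17 3 / 19 10 14 / 2 5 3]. Elementwise product with the kernel and sum: 1·2 + 17·1 + 19·-1 + 14·3 + 2·1 + 5·-2 + 3·-2.

28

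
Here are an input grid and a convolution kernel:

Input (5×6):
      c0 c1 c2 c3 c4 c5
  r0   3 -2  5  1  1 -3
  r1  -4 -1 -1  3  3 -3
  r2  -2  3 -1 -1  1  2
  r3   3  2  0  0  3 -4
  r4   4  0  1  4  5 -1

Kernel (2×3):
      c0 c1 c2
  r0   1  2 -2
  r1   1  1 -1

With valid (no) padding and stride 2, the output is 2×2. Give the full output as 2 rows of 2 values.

Output[0,0]: The receptive field on the input at this output position is [3 -2 5 / -4 -1 -1]. Elementwise product with the kernel and sum: 3·1 + -2·2 + 5·-2 + -4·1 + -1·1 + -1·-1.

-15 4
11 -8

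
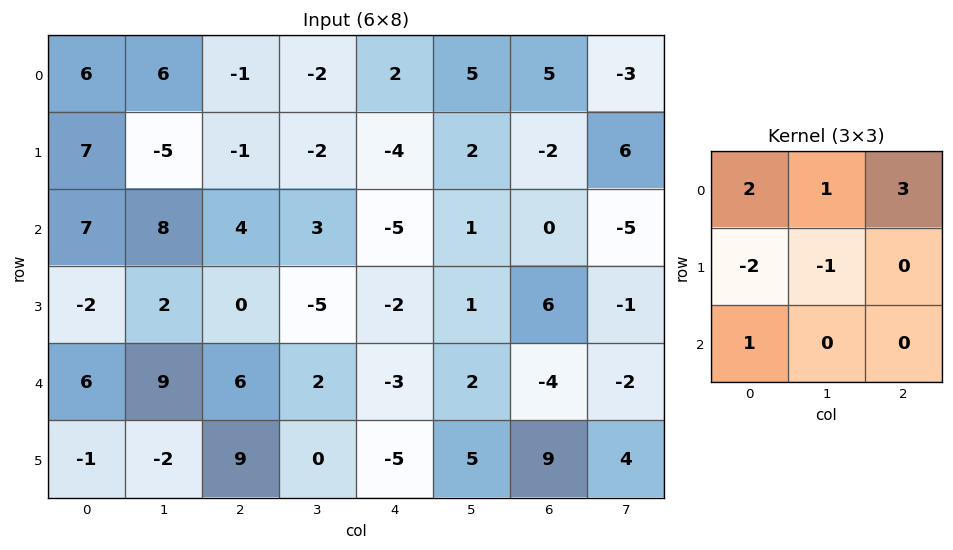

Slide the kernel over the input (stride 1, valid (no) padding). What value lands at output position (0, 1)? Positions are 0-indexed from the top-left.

The receptive field on the input at this output position is [6 -1 -2 / -5 -1 -2 / 8 4 3]. Elementwise product with the kernel and sum: 6·2 + -1·1 + -2·3 + -5·-2 + -1·-1 + 8·1.

24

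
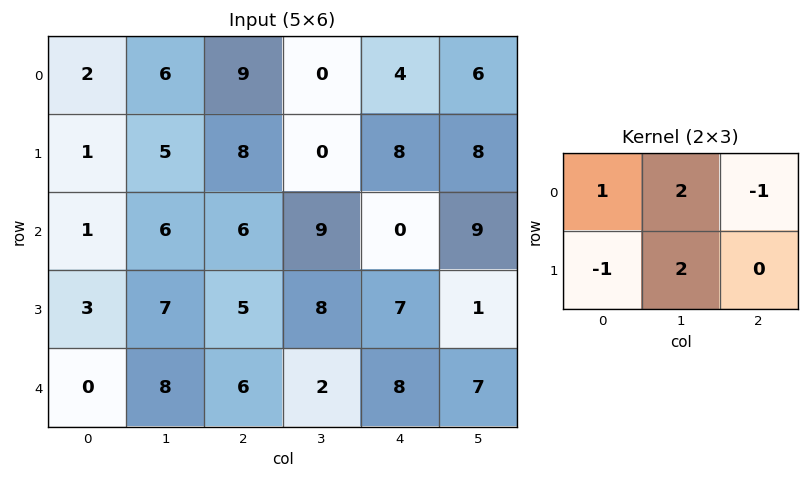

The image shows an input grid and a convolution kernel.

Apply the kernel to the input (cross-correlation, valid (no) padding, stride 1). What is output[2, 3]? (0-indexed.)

The receptive field on the input at this output position is [9 0 9 / 8 7 1]. Elementwise product with the kernel and sum: 9·1 + 0·2 + 9·-1 + 8·-1 + 7·2.

6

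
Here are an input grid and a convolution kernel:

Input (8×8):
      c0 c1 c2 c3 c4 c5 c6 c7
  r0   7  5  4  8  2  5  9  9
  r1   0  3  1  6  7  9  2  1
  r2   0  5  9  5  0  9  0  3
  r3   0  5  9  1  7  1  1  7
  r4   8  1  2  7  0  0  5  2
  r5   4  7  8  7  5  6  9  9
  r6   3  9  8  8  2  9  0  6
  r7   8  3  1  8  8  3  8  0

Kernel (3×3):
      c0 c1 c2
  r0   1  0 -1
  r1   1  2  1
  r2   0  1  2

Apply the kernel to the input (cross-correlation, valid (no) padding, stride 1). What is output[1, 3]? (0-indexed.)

20

The receptive field on the input at this output position is [6 7 9 / 5 0 9 / 1 7 1]. Elementwise product with the kernel and sum: 6·1 + 9·-1 + 5·1 + 0·2 + 9·1 + 7·1 + 1·2.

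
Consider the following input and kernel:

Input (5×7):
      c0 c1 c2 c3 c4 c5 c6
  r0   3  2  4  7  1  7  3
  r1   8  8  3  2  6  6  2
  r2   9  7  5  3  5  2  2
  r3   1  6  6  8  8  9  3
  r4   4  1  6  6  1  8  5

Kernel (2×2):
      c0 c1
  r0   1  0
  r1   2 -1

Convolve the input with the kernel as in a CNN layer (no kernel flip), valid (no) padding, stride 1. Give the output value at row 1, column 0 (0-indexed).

The receptive field on the input at this output position is [8 8 / 9 7]. Elementwise product with the kernel and sum: 8·1 + 9·2 + 7·-1.

19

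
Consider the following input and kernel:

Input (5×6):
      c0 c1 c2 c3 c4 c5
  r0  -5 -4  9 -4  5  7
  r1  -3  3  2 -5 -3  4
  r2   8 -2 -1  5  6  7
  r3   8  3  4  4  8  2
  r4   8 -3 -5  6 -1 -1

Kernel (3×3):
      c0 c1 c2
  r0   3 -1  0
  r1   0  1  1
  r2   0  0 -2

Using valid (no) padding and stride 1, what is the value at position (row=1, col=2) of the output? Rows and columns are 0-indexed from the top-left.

6

The receptive field on the input at this output position is [2 -5 -3 / -1 5 6 / 4 4 8]. Elementwise product with the kernel and sum: 2·3 + -5·-1 + 5·1 + 6·1 + 8·-2.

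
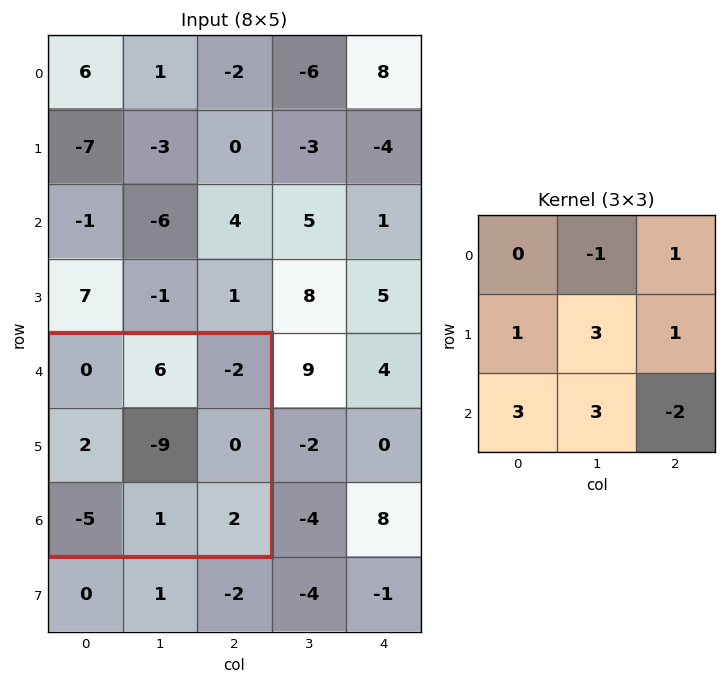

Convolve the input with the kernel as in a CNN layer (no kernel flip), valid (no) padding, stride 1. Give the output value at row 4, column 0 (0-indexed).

The receptive field on the input at this output position is [0 6 -2 / 2 -9 0 / -5 1 2]. Elementwise product with the kernel and sum: 6·-1 + -2·1 + 2·1 + -9·3 + 0·1 + -5·3 + 1·3 + 2·-2.

-49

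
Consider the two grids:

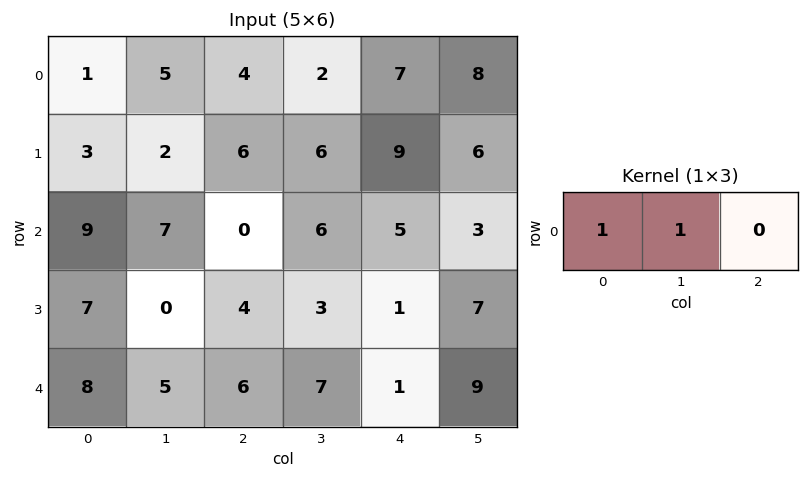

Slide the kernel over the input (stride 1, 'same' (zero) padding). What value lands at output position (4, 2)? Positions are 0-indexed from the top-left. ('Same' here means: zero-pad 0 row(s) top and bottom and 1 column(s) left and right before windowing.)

11

The receptive field on the zero-padded input at this output position is [5 6 7]. Elementwise product with the kernel and sum: 5·1 + 6·1.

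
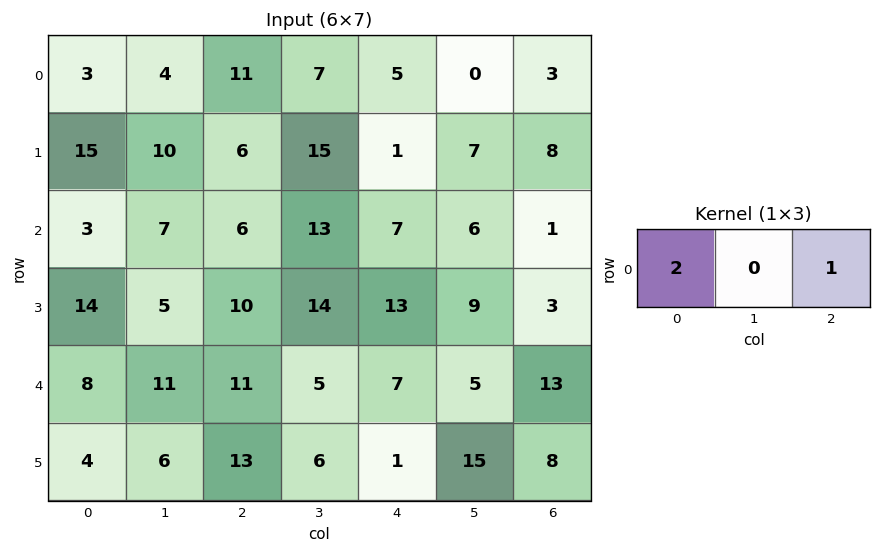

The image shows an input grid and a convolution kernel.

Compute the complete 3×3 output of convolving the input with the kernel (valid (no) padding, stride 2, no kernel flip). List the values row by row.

Output[0,0]: The receptive field on the input at this output position is [3 4 11]. Elementwise product with the kernel and sum: 3·2 + 11·1.
Output[0,1]: The receptive field on the input at this output position is [11 7 5]. Elementwise product with the kernel and sum: 11·2 + 5·1.

17 27 13
12 19 15
27 29 27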